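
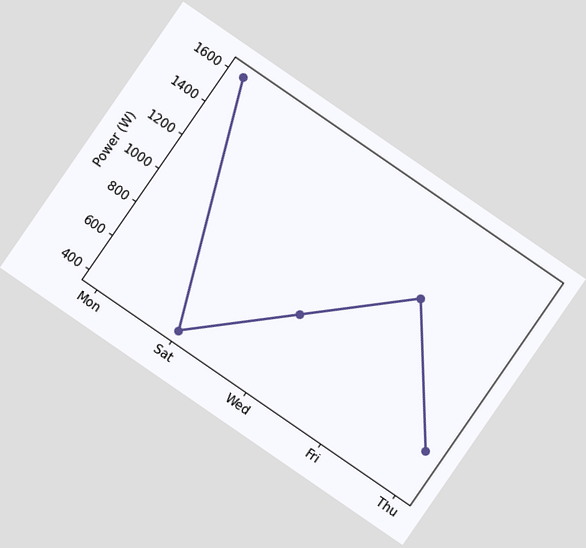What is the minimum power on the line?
The chart is tilted about 35° clockwise. The lowest point is at Sat, and reading across to the y-axis gives 400W.

400W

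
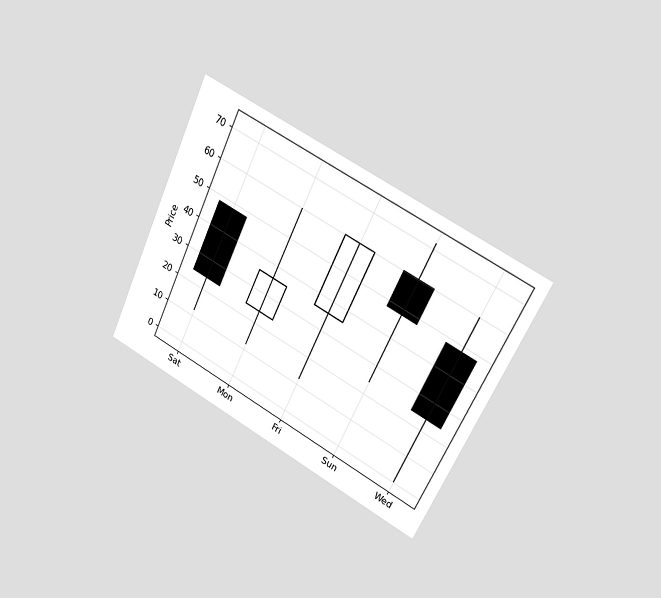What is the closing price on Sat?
24

The chart is tilted about 26° clockwise and viewed slightly from the right. The Sat candle closes at 24.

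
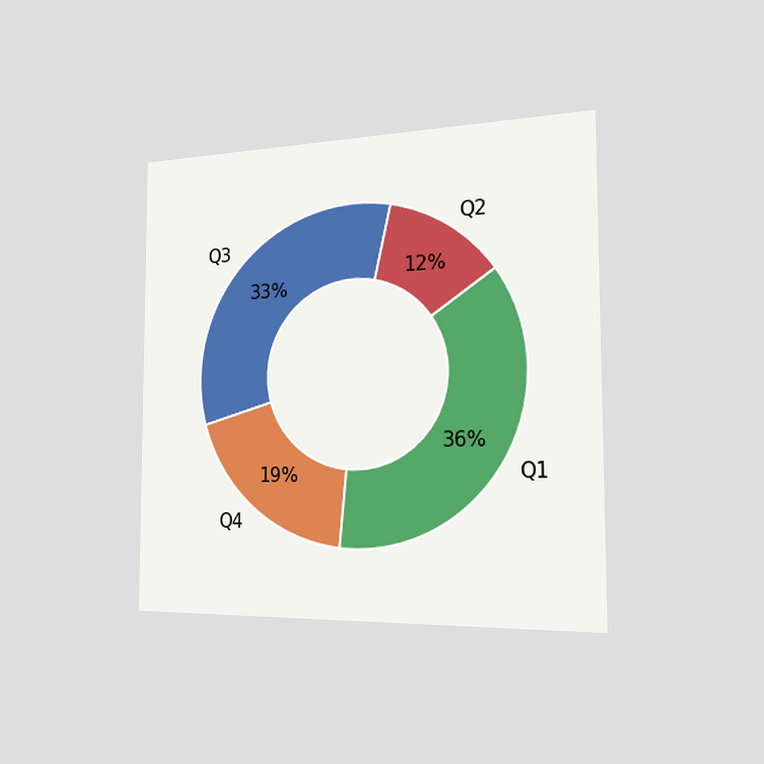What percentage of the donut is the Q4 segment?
The chart is viewed slightly from the right. The Q4 segment takes up 19% of the ring.

19%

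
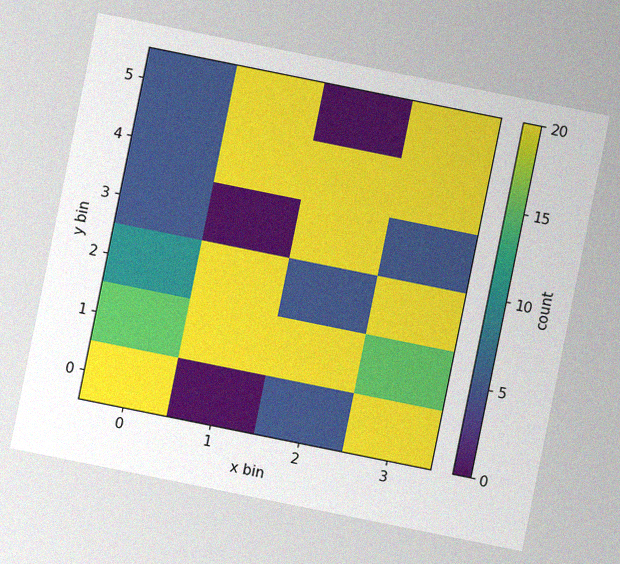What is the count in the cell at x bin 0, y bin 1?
The chart is tilted about 11° clockwise, with some photo noise. Matching the cell (0, 1) against the colorbar gives 15.

15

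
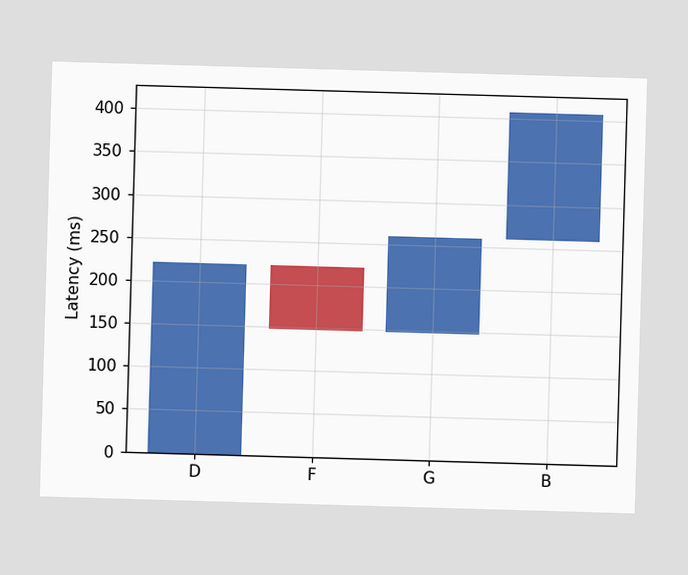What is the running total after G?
259ms

After G the running total reaches 259ms.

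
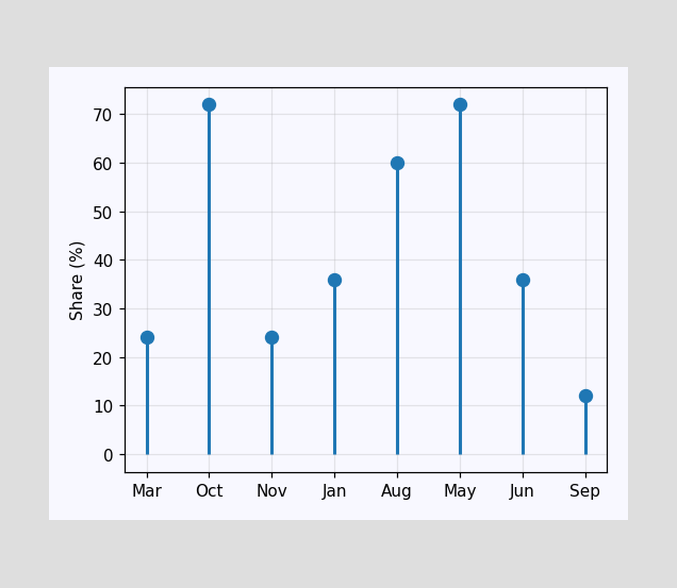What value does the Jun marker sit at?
36%

The Jun marker sits at 36%.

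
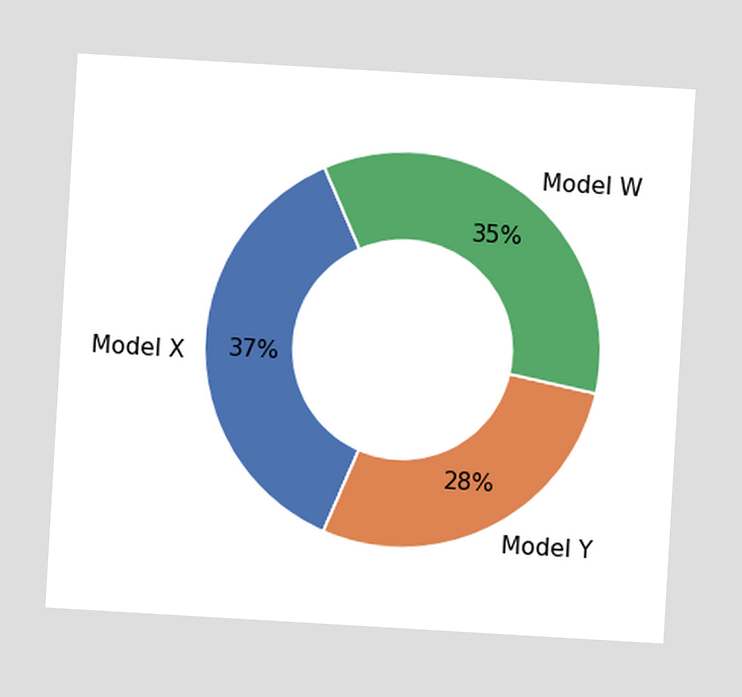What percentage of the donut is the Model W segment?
The chart is tilted about 3° clockwise. The Model W segment takes up 35% of the ring.

35%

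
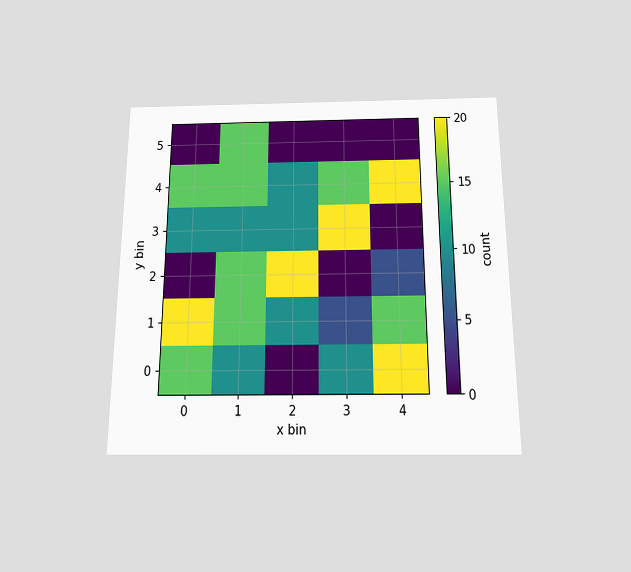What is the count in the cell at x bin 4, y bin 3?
0

The chart is viewed slightly from below. Matching the cell (4, 3) against the colorbar gives 0.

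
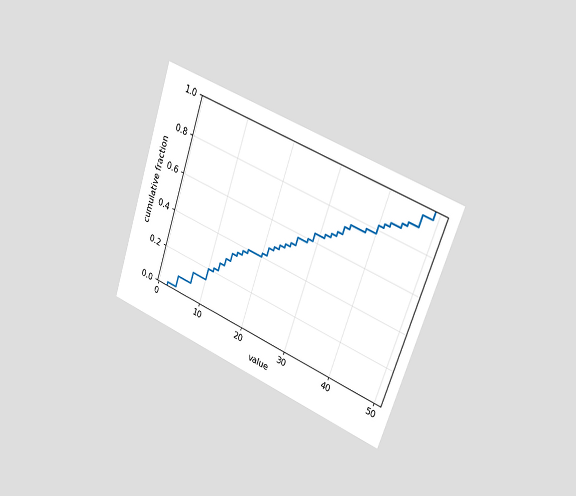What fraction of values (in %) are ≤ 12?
The chart is tilted about 19° clockwise and viewed slightly from the right. At x=12 the ECDF step is at 26%.

26%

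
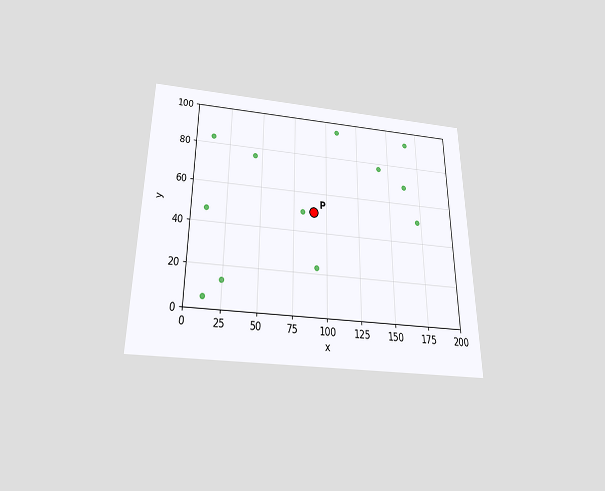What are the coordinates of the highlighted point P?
(90, 50)

The chart is viewed slightly from below. Following the gridlines from P to each axis, P sits at (90, 50).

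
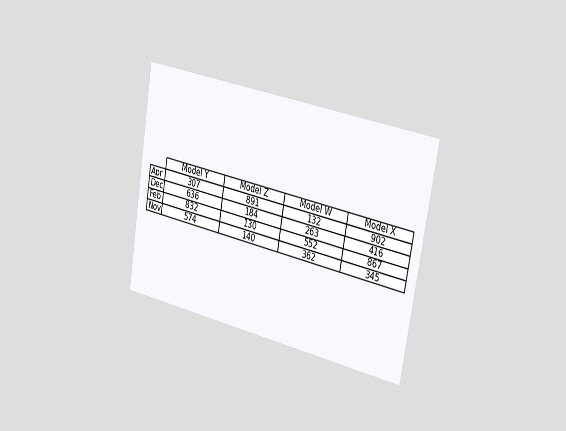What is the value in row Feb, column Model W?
The chart is tilted about 10° clockwise and viewed slightly from the right. The (Feb, Model W) cell reads 552.

552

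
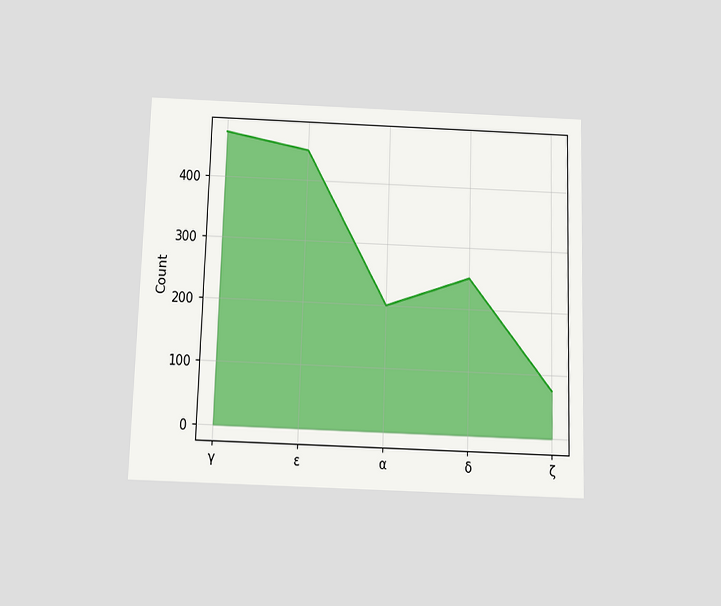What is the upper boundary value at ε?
450

The chart is viewed slightly from below. At ε the upper boundary is at 450.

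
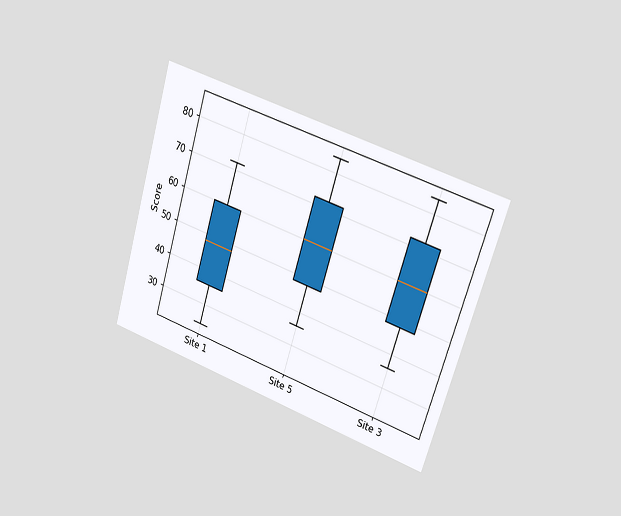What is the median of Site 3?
The chart is tilted about 17° clockwise and viewed slightly from the right. The median line in the Site 3 box sits at 60.

60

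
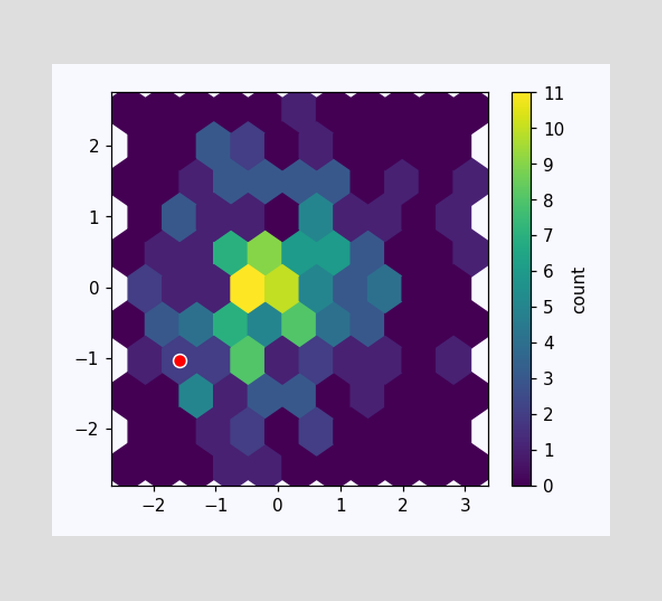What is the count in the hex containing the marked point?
2

The marked hex reads 2 on the colorbar.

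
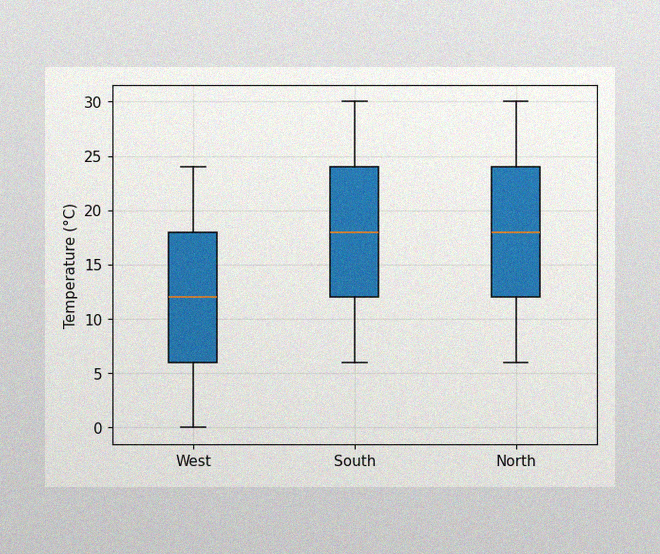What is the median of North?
The image has some photo noise and uneven lighting. The median line in the North box sits at 18°C.

18°C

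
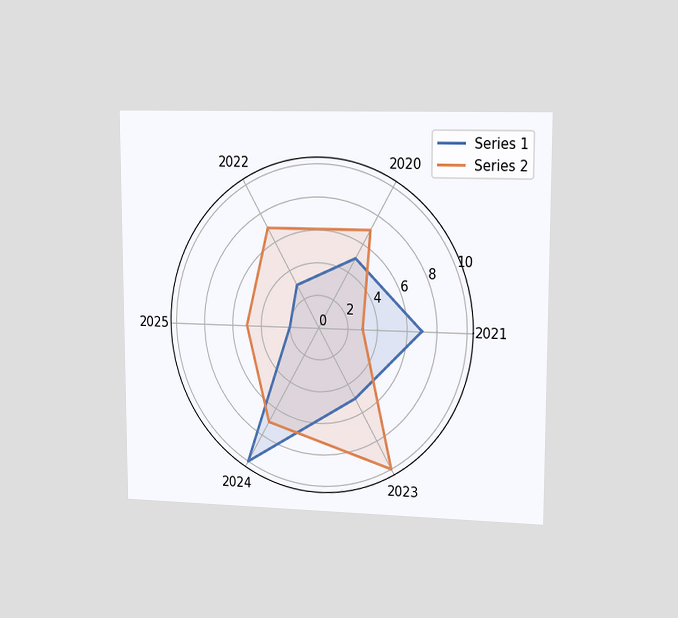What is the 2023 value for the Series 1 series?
The chart is viewed slightly from the right. On the 2023 axis, Series 1 reaches 5.

5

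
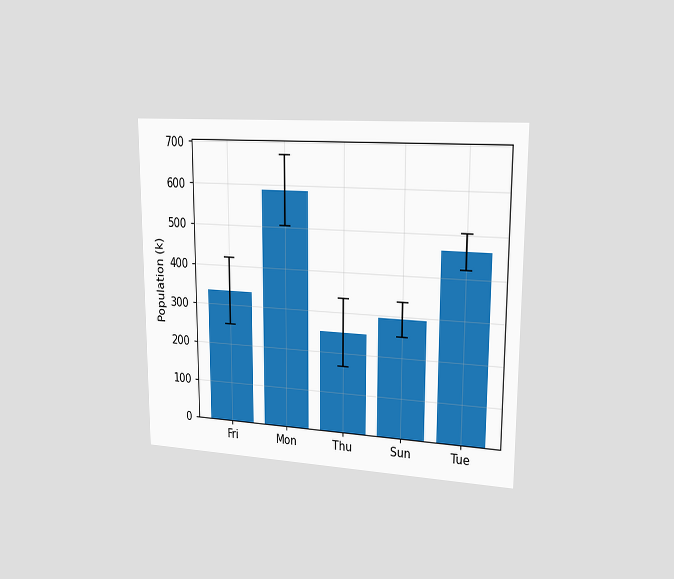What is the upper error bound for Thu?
336k

The chart is viewed slightly from the right. The Thu bar's upper whisker reaches 336k.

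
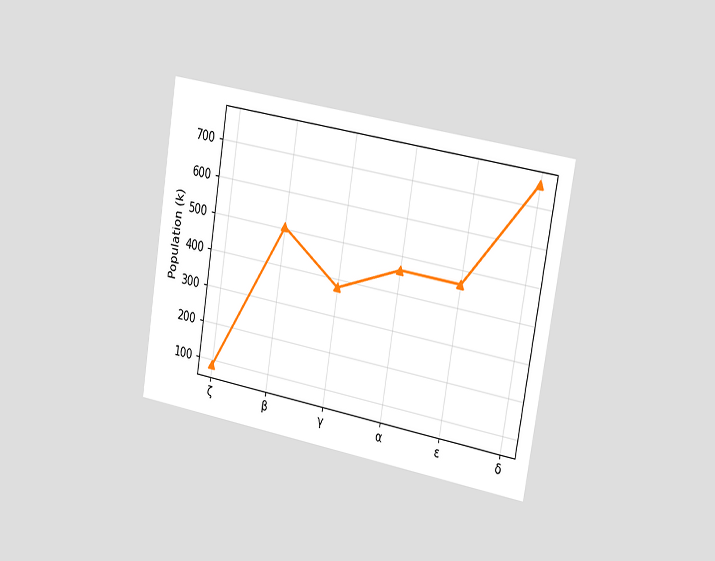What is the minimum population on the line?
The chart is tilted about 9° clockwise and viewed slightly from the right. The lowest point is at ζ, and reading across to the y-axis gives 84k.

84k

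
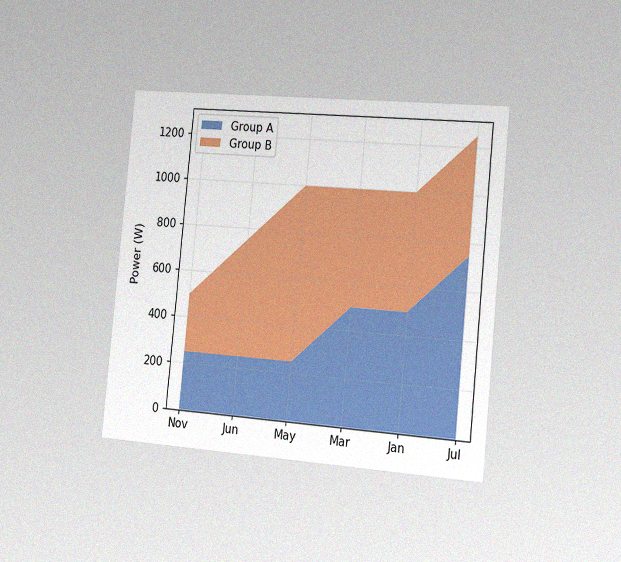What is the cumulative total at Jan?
The chart is tilted about 6° clockwise and viewed slightly from the right, with some photo noise. The stacked total at Jan reaches 1000W.

1000W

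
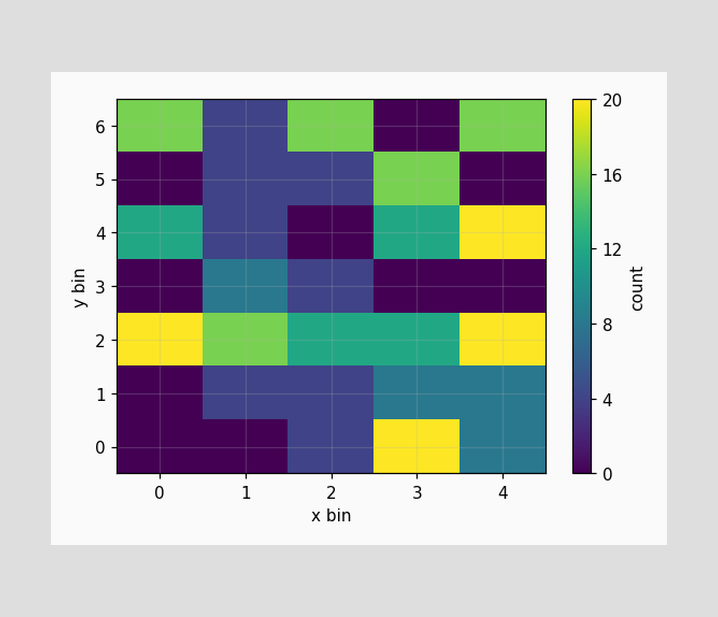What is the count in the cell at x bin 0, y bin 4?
Matching the cell (0, 4) against the colorbar gives 12.

12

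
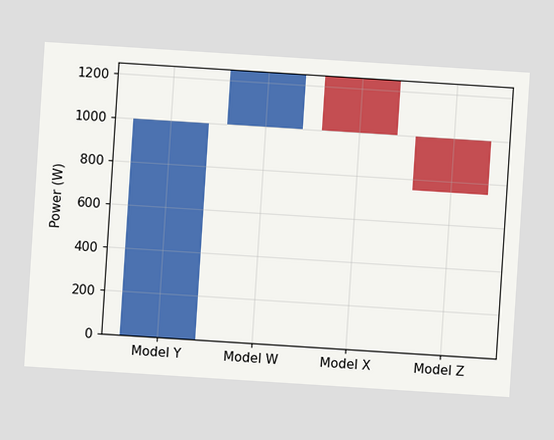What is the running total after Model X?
The chart is tilted about 4° clockwise. After Model X the running total reaches 1000W.

1000W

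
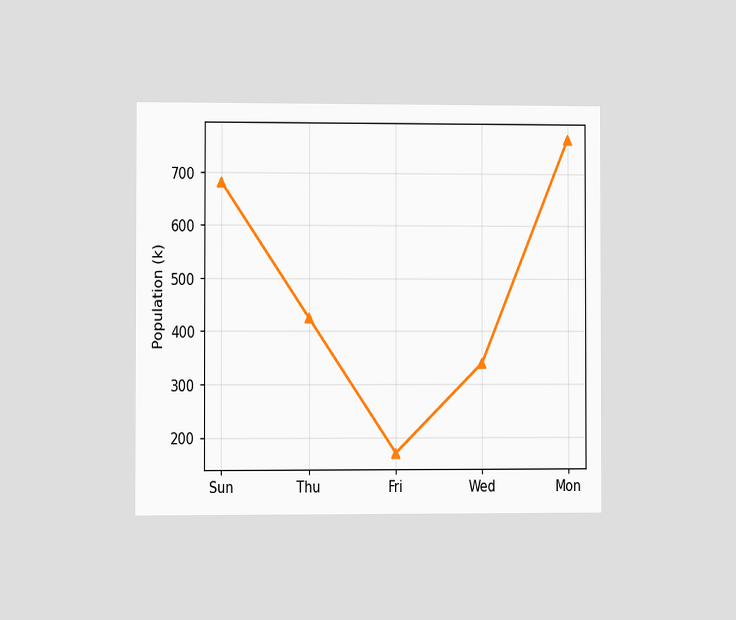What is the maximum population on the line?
765k

The chart is viewed slightly from the left. The highest point is at Mon, and reading across to the y-axis gives 765k.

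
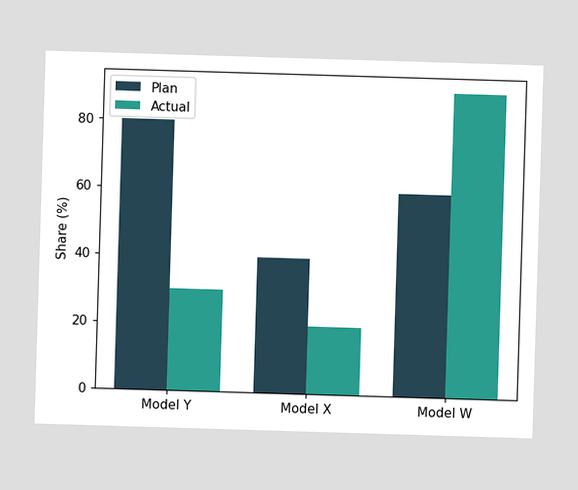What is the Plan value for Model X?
40%

The Plan bar at Model X reaches 40% on the y-axis.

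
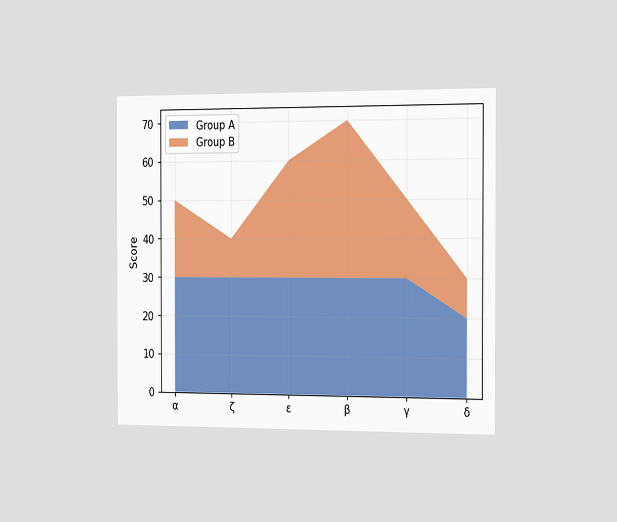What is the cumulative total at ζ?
The chart is viewed slightly from the right. The stacked total at ζ reaches 40.

40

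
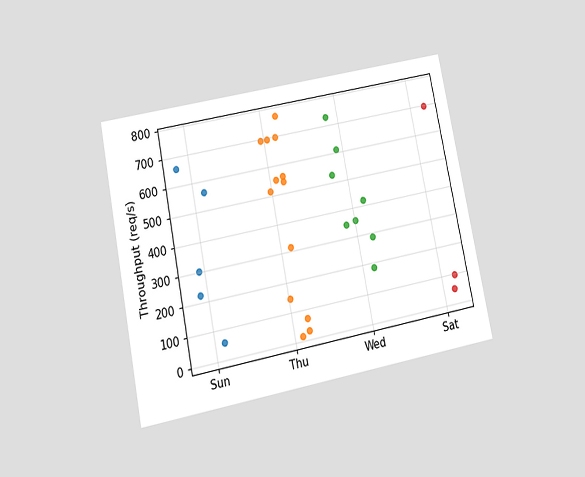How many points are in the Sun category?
The chart is tilted about 11° counter-clockwise and viewed at a slight angle. Counting the markers in the Sun column gives 5.

5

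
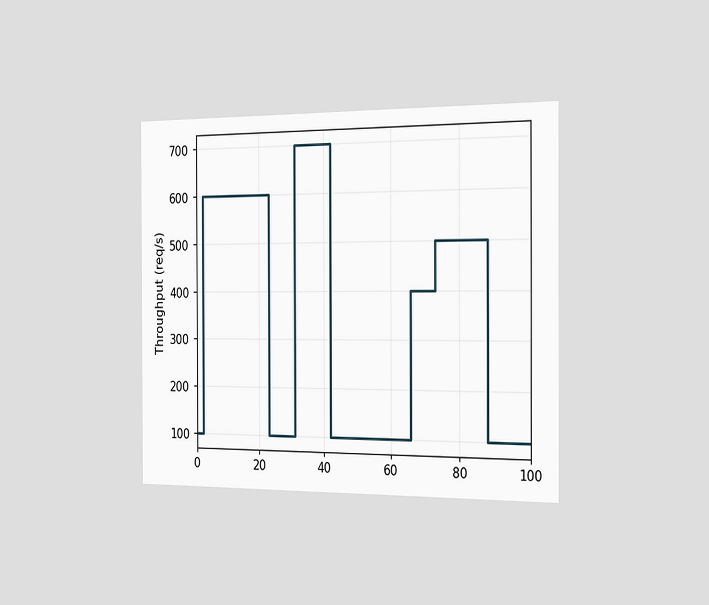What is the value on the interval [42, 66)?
The chart is viewed slightly from the right. On [42, 66) the step sits at 100req/s.

100req/s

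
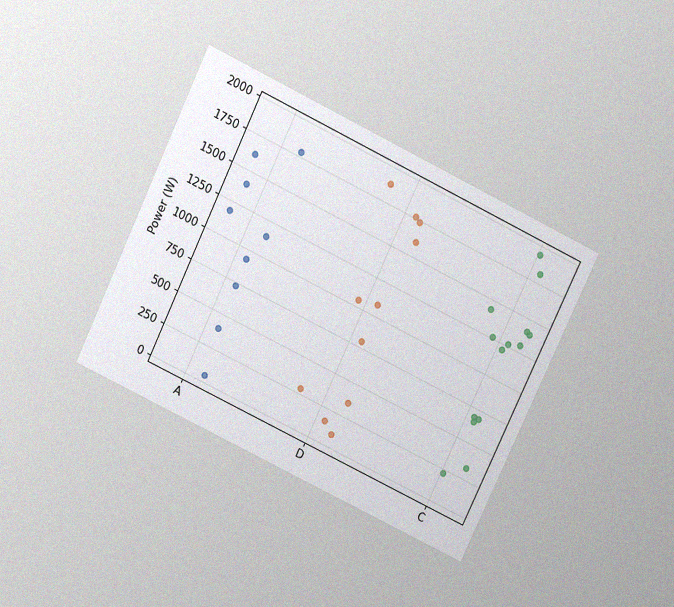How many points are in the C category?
The chart is tilted about 26° clockwise and viewed slightly from above, with some photo noise. Counting the markers in the C column gives 14.

14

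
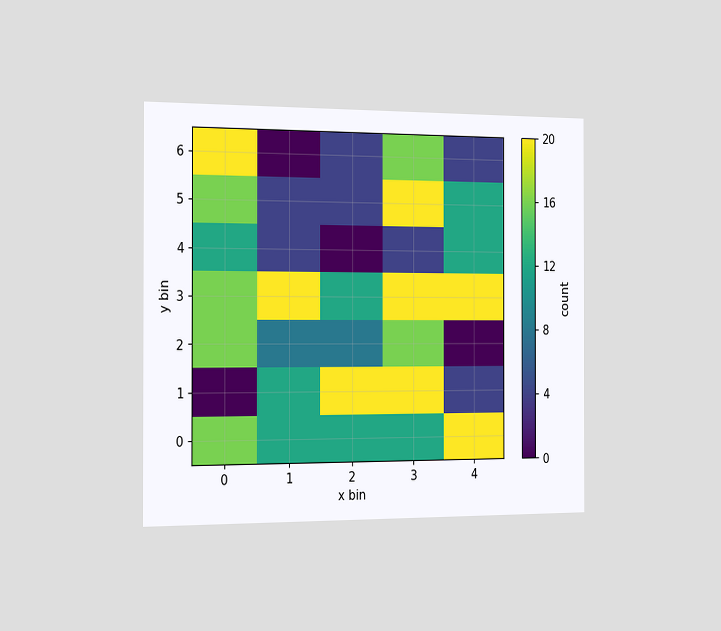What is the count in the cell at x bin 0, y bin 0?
The chart is viewed slightly from the left. Matching the cell (0, 0) against the colorbar gives 16.

16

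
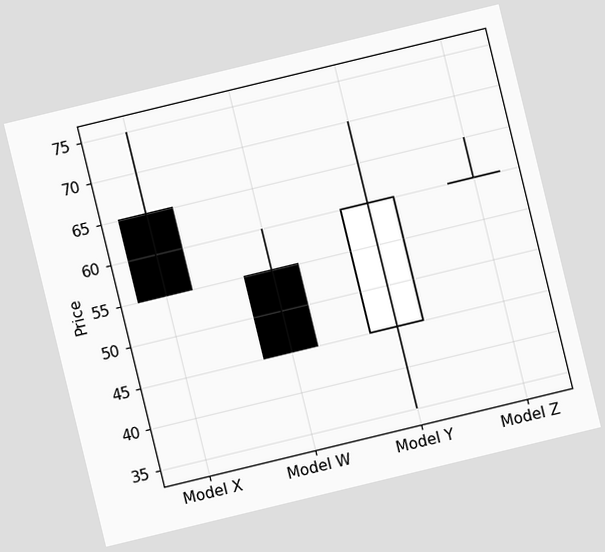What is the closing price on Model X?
The chart is tilted about 14° counter-clockwise. The Model X candle closes at 55.

55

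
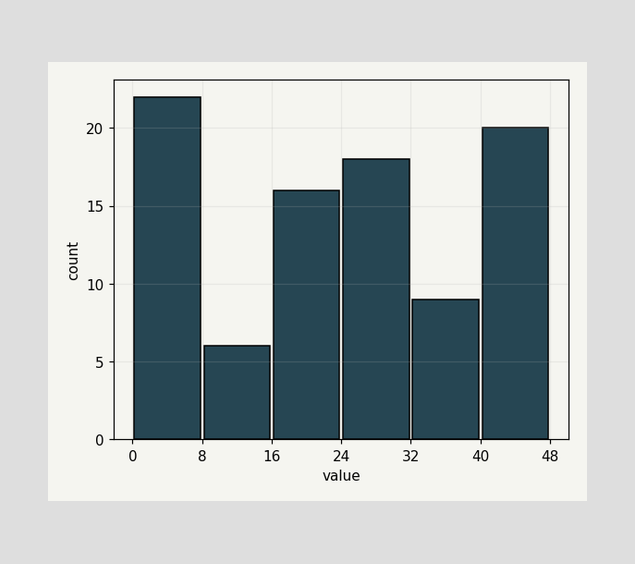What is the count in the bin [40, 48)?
20

The [40, 48) bin has height 20.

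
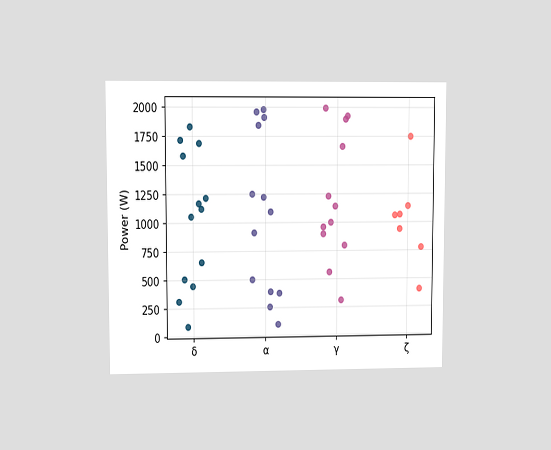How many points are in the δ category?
The chart is viewed at a slight angle. Counting the markers in the δ column gives 13.

13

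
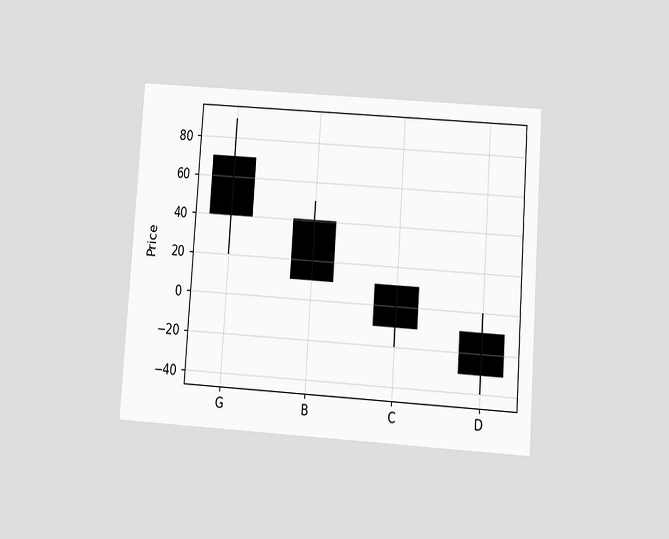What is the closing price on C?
-10

The chart is tilted about 4° clockwise and viewed slightly from below. The C candle closes at -10.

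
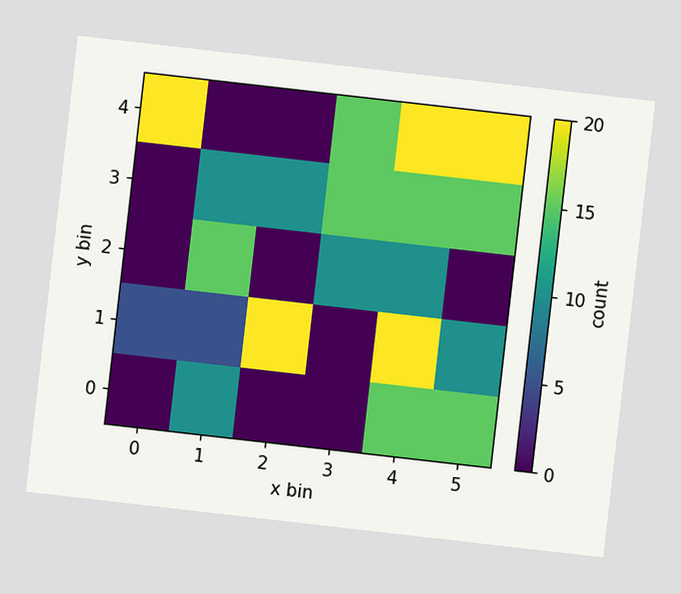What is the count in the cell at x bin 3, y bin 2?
The chart is tilted about 7° clockwise. Matching the cell (3, 2) against the colorbar gives 10.

10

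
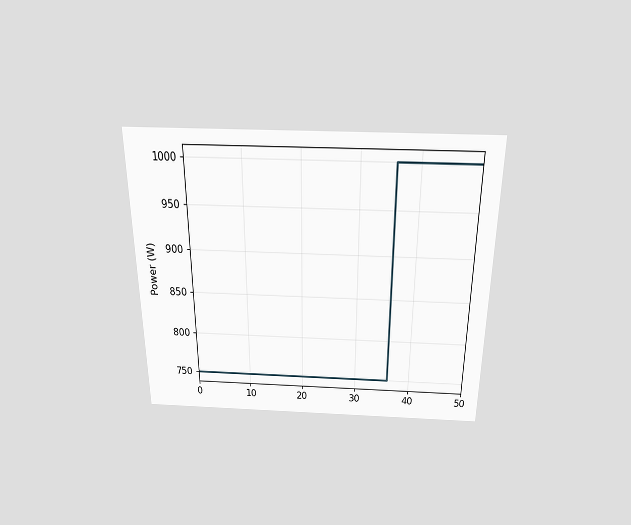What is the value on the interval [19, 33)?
The chart is viewed slightly from above. On [19, 33) the step sits at 750W.

750W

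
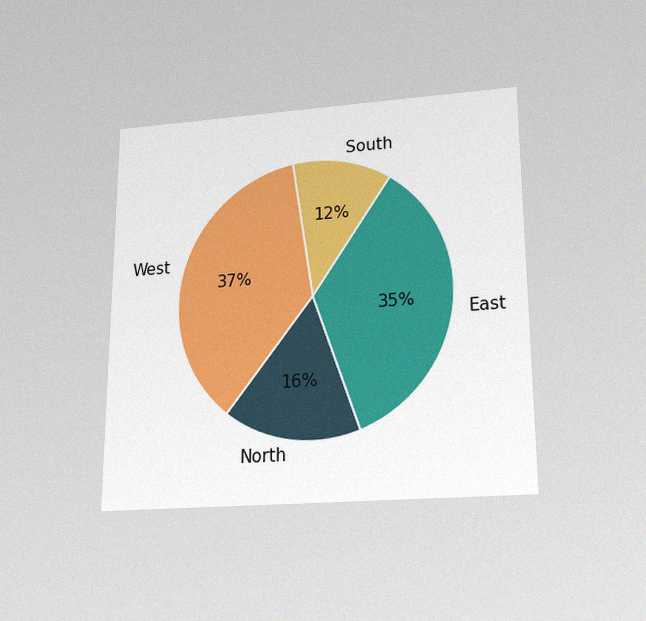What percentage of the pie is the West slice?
The chart is viewed slightly from below, with some photo noise. The West slice takes up 37% of the pie.

37%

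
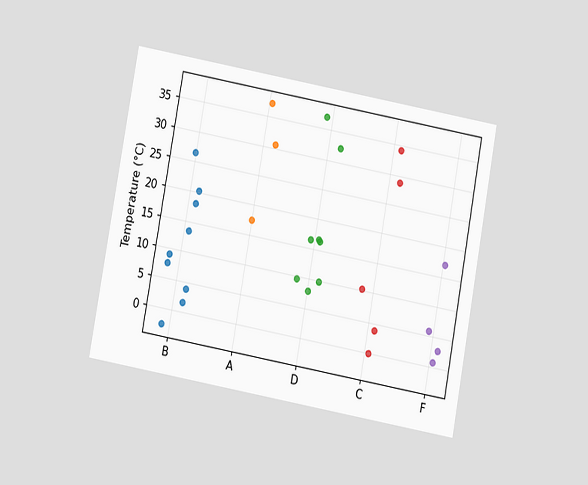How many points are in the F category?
4

The chart is tilted about 10° clockwise and viewed slightly from below. Counting the markers in the F column gives 4.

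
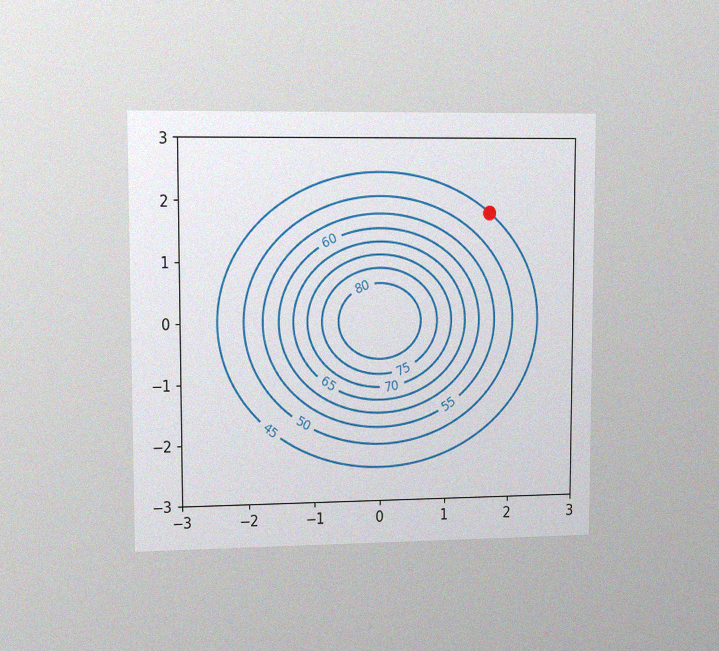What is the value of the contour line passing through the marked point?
The chart is viewed slightly from the left, with some photo noise. The marked point sits on the contour labelled 45.

45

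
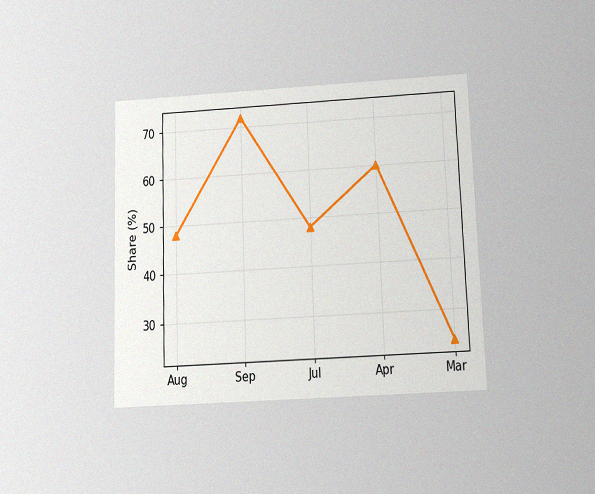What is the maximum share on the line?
The chart is tilted about 2° counter-clockwise and viewed slightly from below, with some photo noise. The highest point is at Sep, and reading across to the y-axis gives 72%.

72%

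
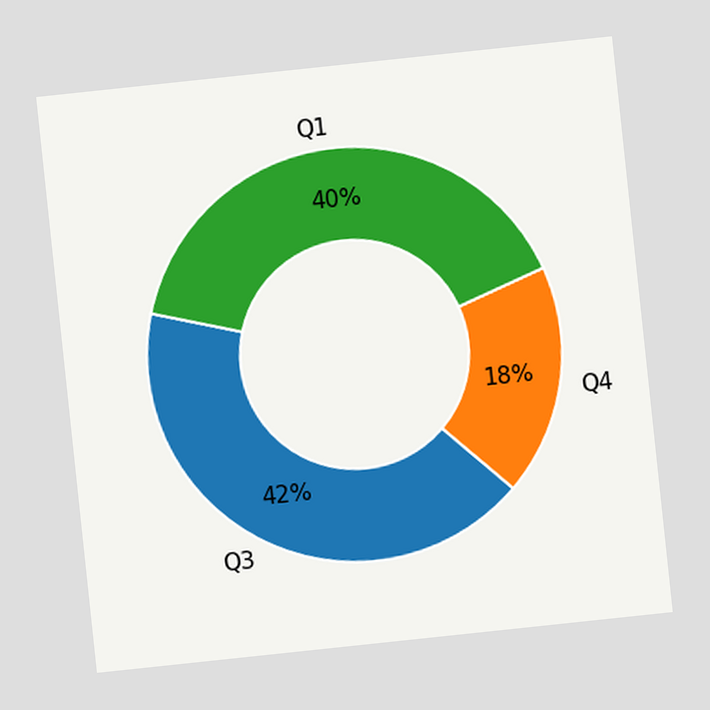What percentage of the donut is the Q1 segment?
40%

The chart is tilted about 6° counter-clockwise. The Q1 segment takes up 40% of the ring.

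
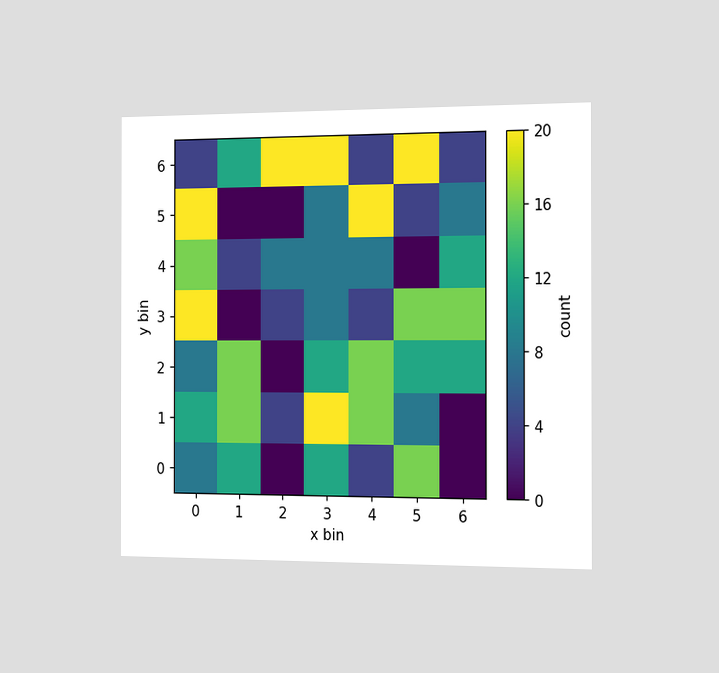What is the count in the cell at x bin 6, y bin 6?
4

The chart is viewed slightly from the right. Matching the cell (6, 6) against the colorbar gives 4.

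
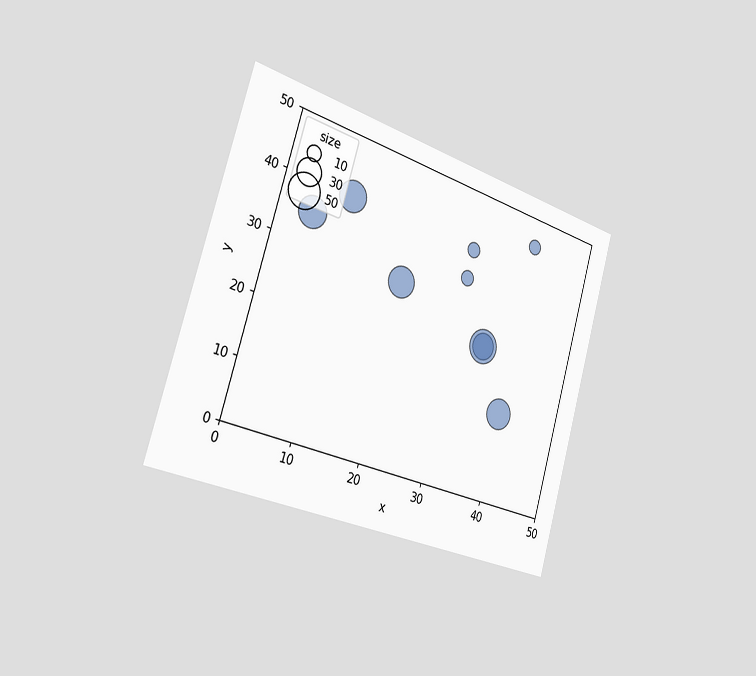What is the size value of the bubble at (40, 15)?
40

The chart is tilted about 16° clockwise and viewed slightly from the left. Matching the bubble at (40, 15) against the size legend gives 40.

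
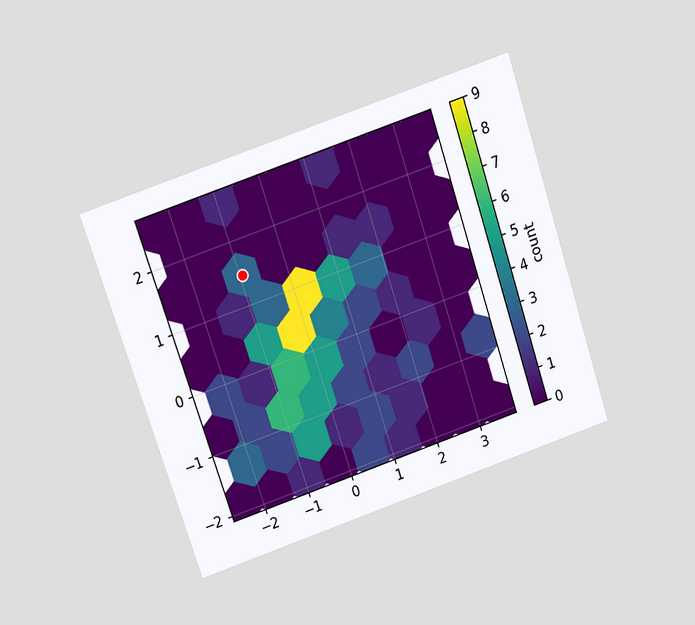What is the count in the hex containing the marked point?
3

The chart is tilted about 18° counter-clockwise and viewed slightly from above. The marked hex reads 3 on the colorbar.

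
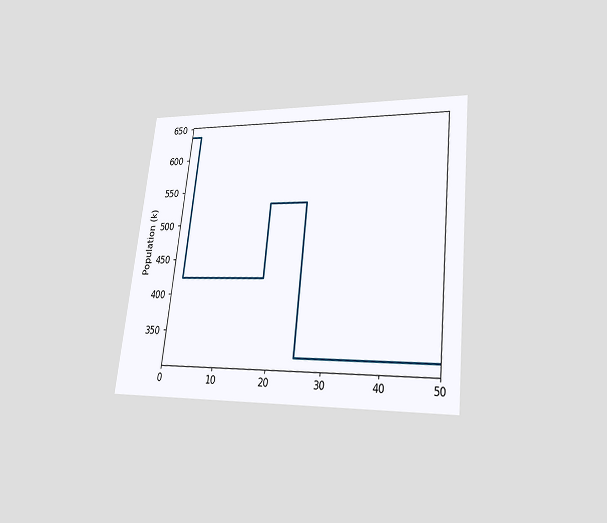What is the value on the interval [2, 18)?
The chart is tilted about 6° clockwise and viewed at a slight angle. On [2, 18) the step sits at 424k.

424k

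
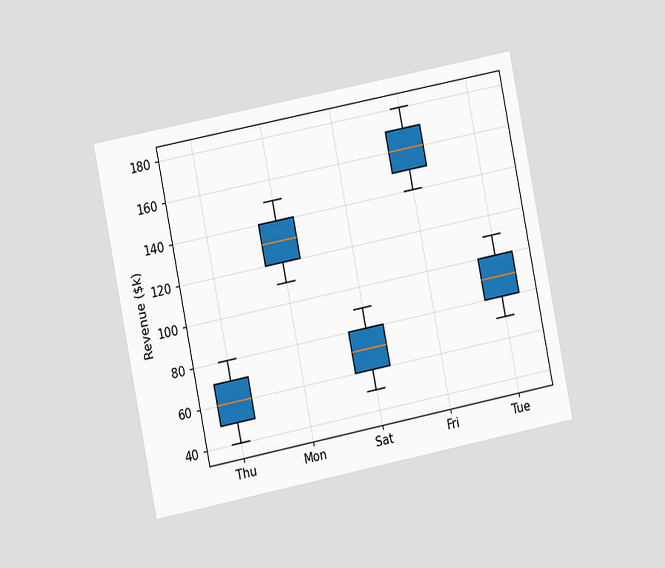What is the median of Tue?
$90k

The chart is tilted about 11° counter-clockwise and viewed slightly from the left. The median line in the Tue box sits at $90k.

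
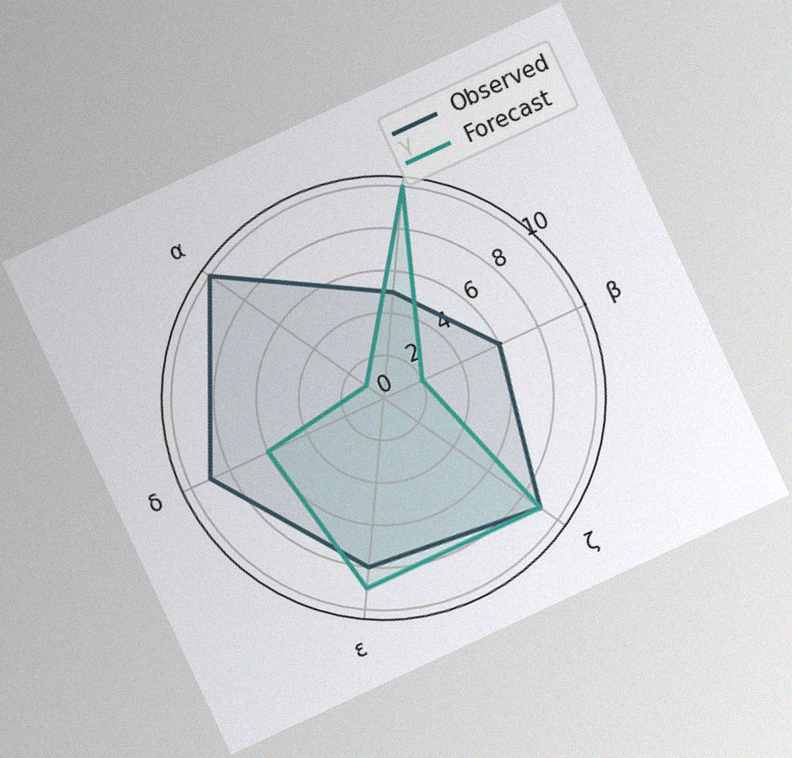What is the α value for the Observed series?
The chart is tilted about 25° counter-clockwise, with some photo noise. On the α axis, Observed reaches 10.

10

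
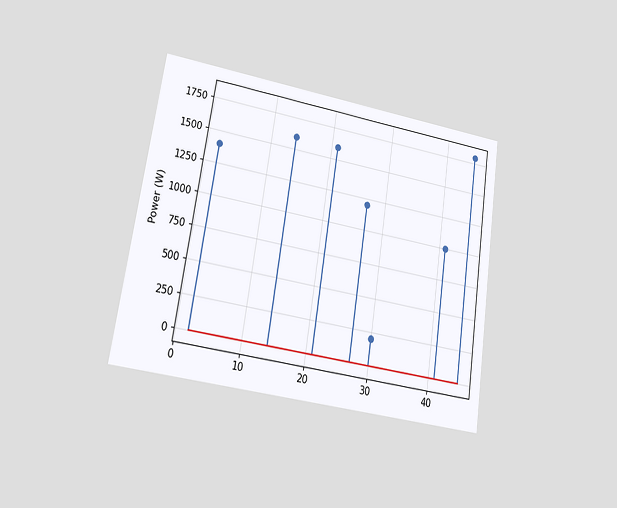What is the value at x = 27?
1200W

The chart is tilted about 9° clockwise and viewed at a slight angle. The stem at x=27 reaches 1200W.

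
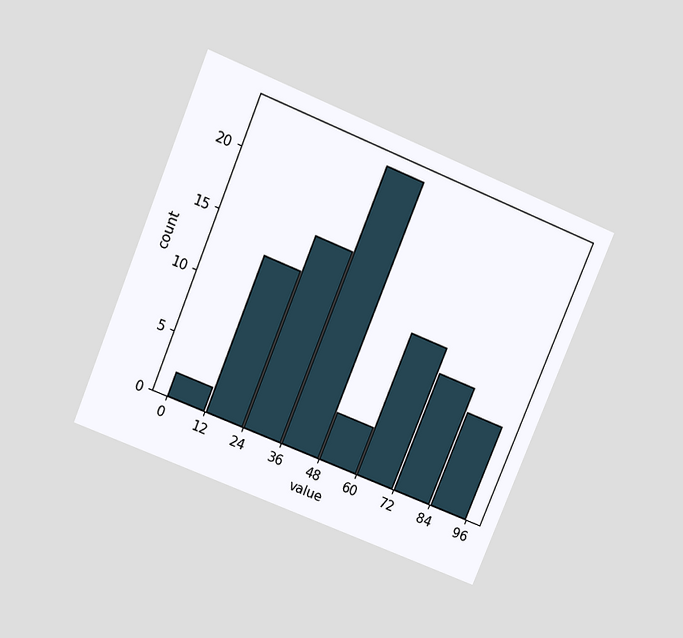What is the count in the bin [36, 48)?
The chart is tilted about 22° clockwise and viewed at a slight angle. The [36, 48) bin has height 23.

23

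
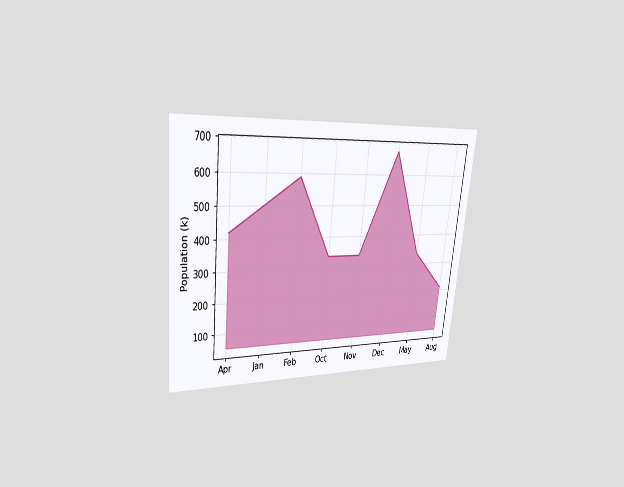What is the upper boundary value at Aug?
The chart is tilted about 6° clockwise and viewed at a slight angle. At Aug the upper boundary is at 210k.

210k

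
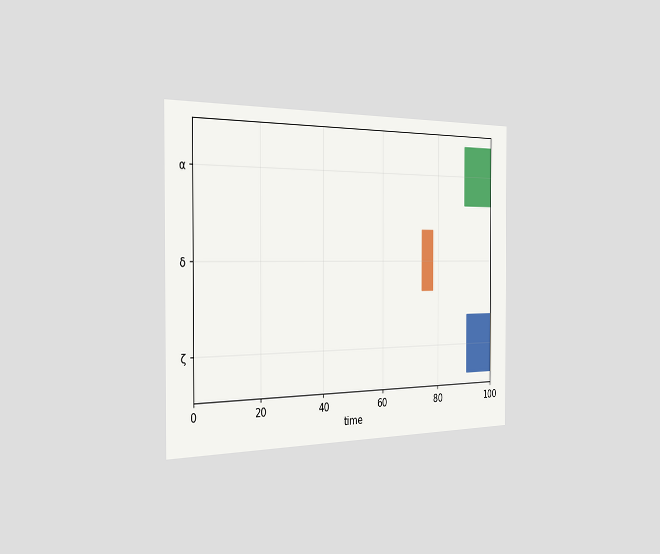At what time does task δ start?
74

The chart is viewed slightly from the left. The δ bar begins at t=74.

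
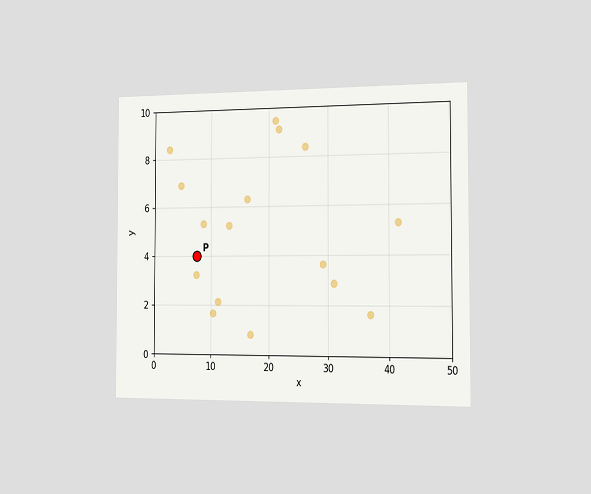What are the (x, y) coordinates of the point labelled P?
The chart is viewed slightly from the right. Following the gridlines from P to each axis, P sits at (7.5, 4).

(7.5, 4)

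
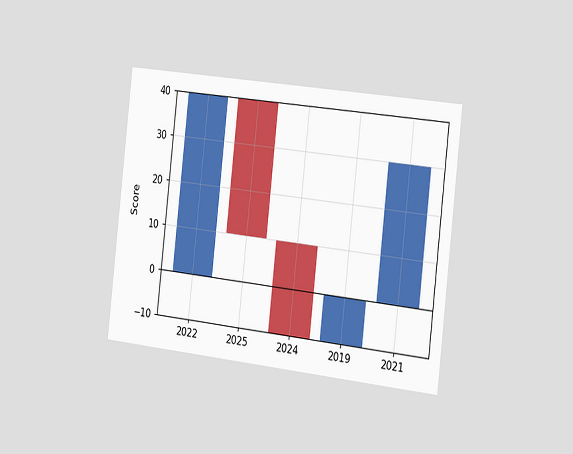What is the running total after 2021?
30

The chart is tilted about 7° clockwise and viewed slightly from the right. After 2021 the running total reaches 30.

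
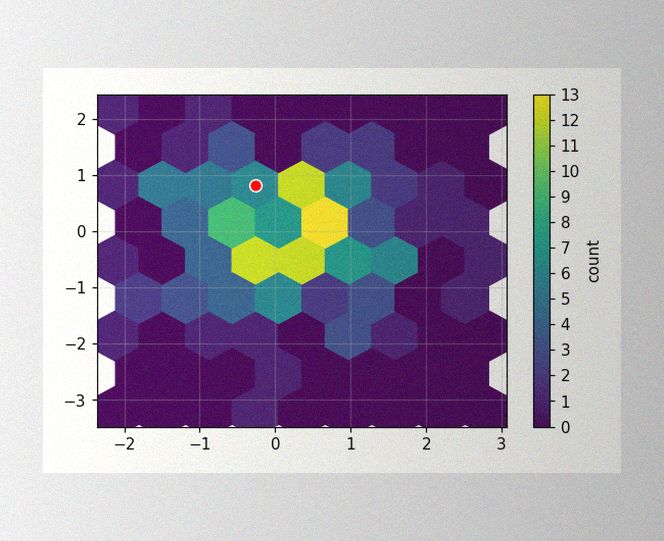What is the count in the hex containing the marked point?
The image has some photo noise and uneven lighting. The marked hex reads 6 on the colorbar.

6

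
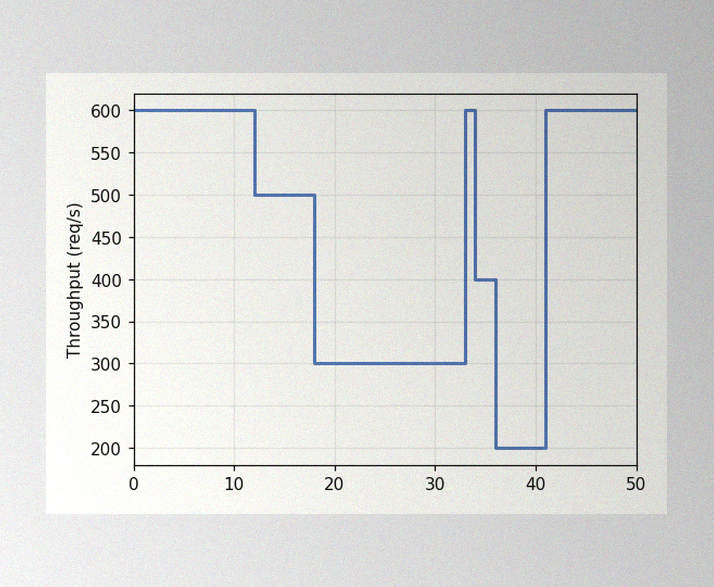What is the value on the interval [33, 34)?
600req/s

The image has some photo noise and uneven lighting. On [33, 34) the step sits at 600req/s.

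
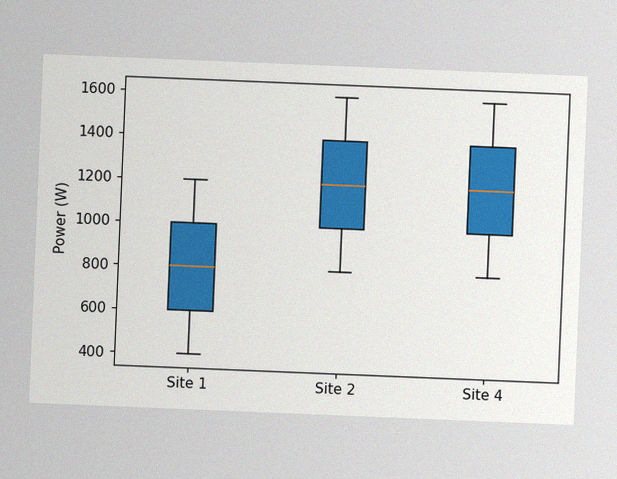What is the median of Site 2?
1200W

The chart is tilted about 2° clockwise, with some photo noise. The median line in the Site 2 box sits at 1200W.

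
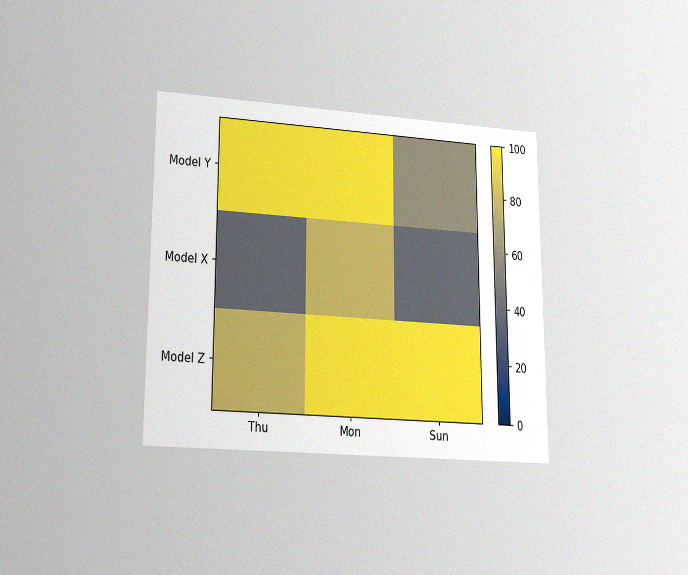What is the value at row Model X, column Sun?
40

The chart is viewed at a slight angle, with some photo noise. Matching cell (Model X, Sun) against the colorbar gives 40.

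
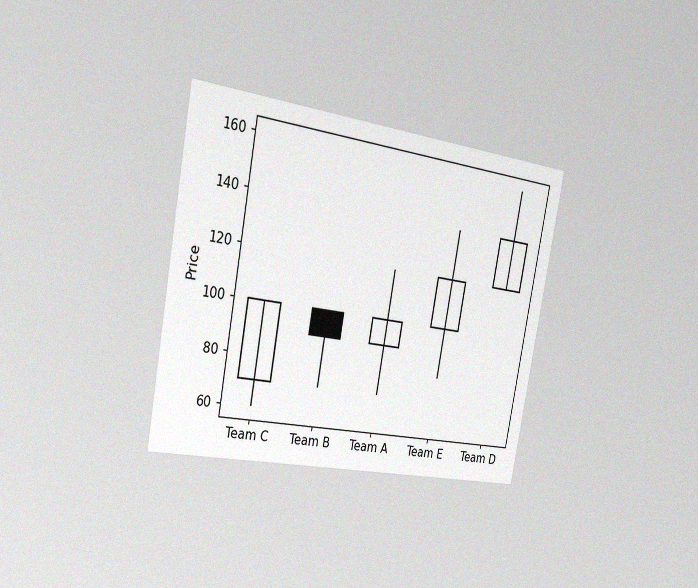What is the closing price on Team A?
The chart is tilted about 10° clockwise and viewed slightly from the left, with some photo noise. The Team A candle closes at 100.

100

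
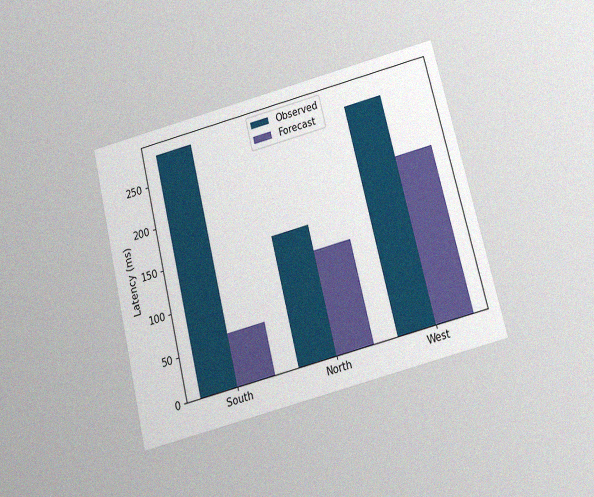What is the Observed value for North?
The chart is tilted about 14° counter-clockwise and viewed slightly from below, with some photo noise. The Observed bar at North reaches 150ms on the y-axis.

150ms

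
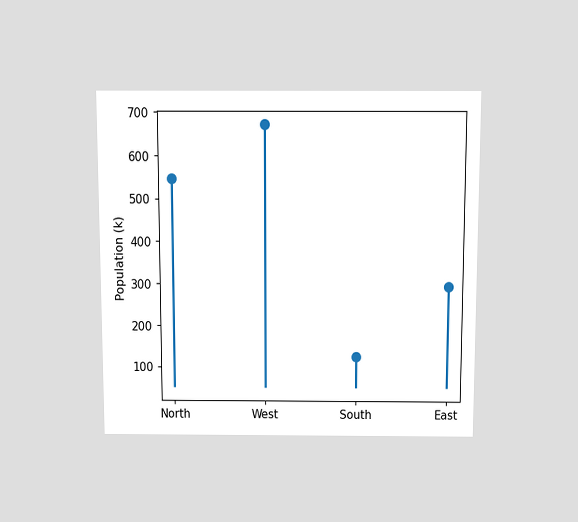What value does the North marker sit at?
546k

The chart is viewed slightly from above. The North marker sits at 546k.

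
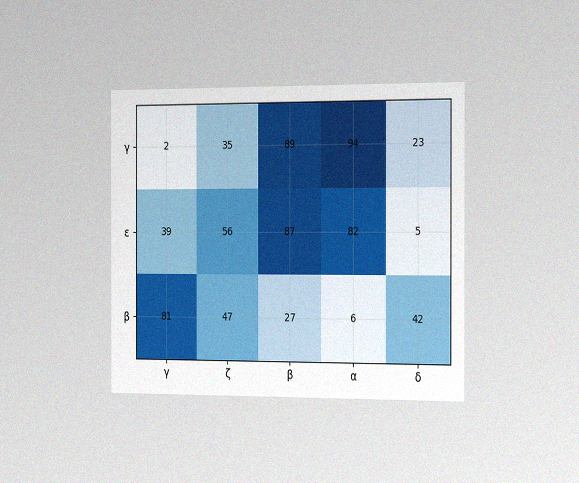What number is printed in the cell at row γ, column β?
The chart is viewed slightly from the right, with some photo noise. The (γ, β) cell reads 89.

89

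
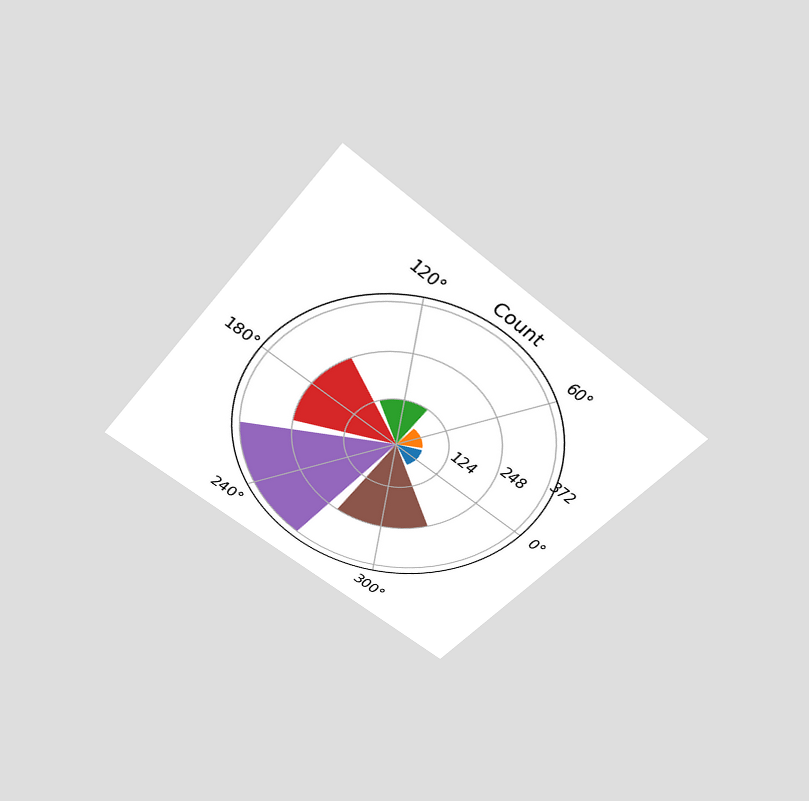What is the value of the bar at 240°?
The chart is tilted about 39° clockwise and viewed slightly from above. The bar at 240° reaches 372 on the radial axis.

372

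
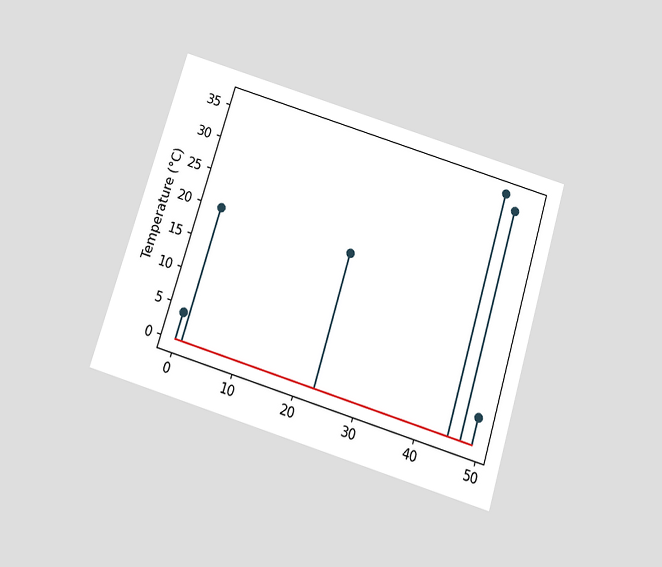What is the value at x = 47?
The chart is tilted about 17° clockwise and viewed slightly from below. The stem at x=47 reaches 34°C.

34°C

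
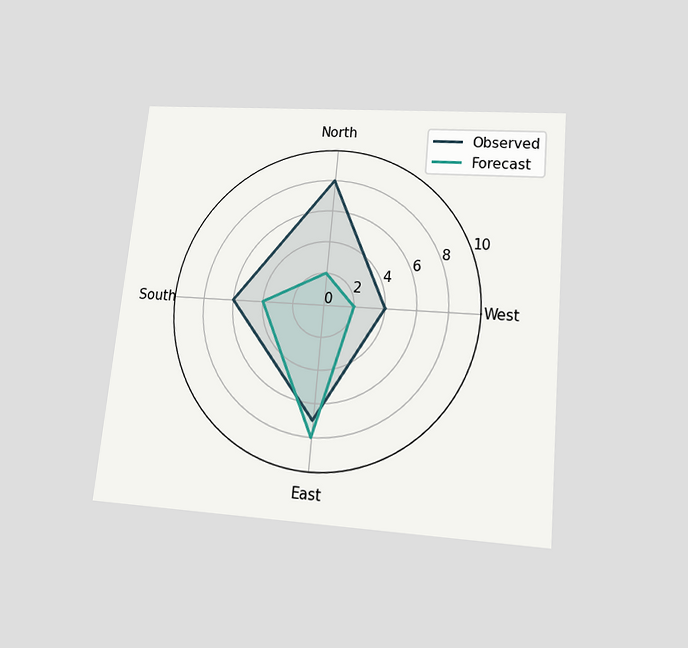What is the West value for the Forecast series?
The chart is tilted about 5° clockwise and viewed slightly from below. On the West axis, Forecast reaches 2.

2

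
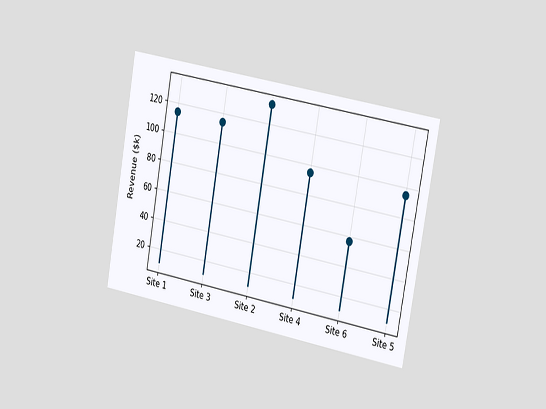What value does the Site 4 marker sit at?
$95k

The chart is tilted about 10° clockwise and viewed slightly from the right. The Site 4 marker sits at $95k.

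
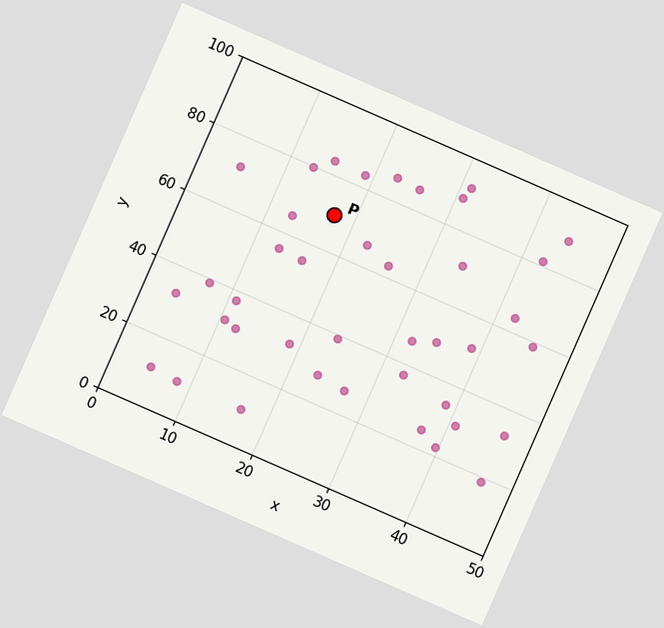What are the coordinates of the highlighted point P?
(17.5, 70)

The chart is tilted about 24° clockwise. Following the gridlines from P to each axis, P sits at (17.5, 70).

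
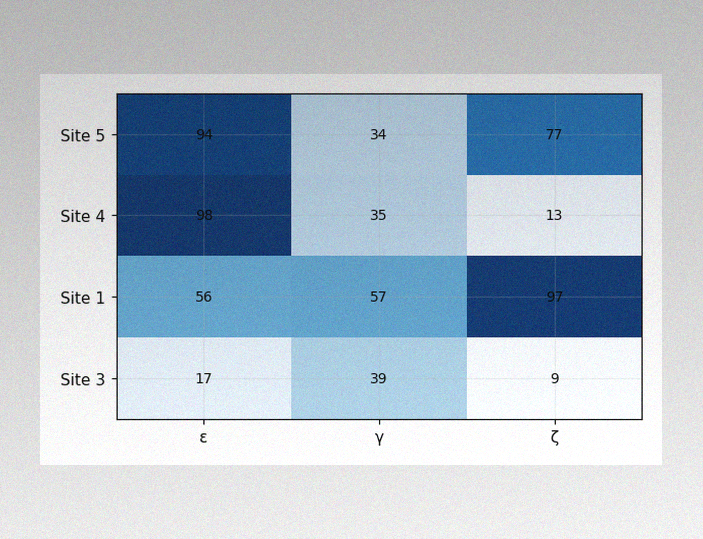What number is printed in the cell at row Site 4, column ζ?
13

The image has some photo noise and uneven lighting. The (Site 4, ζ) cell reads 13.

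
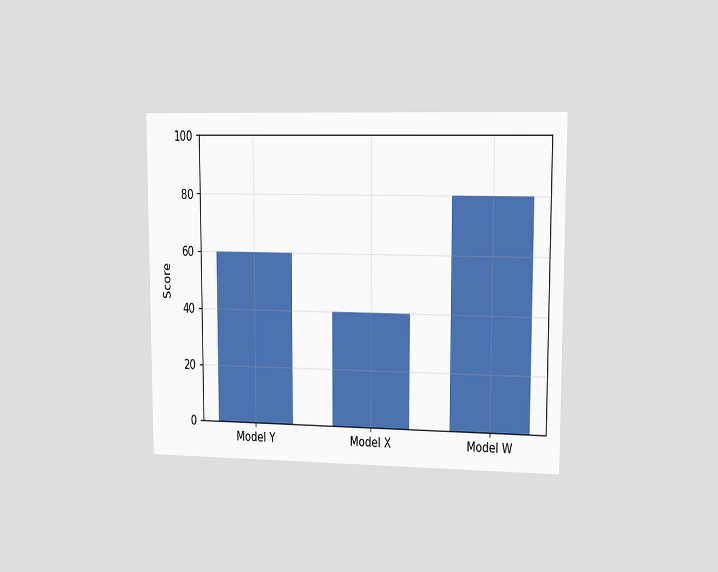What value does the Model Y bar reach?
60

The chart is viewed slightly from the right. Reading along the chart's y-axis, the Model Y bar reaches 60.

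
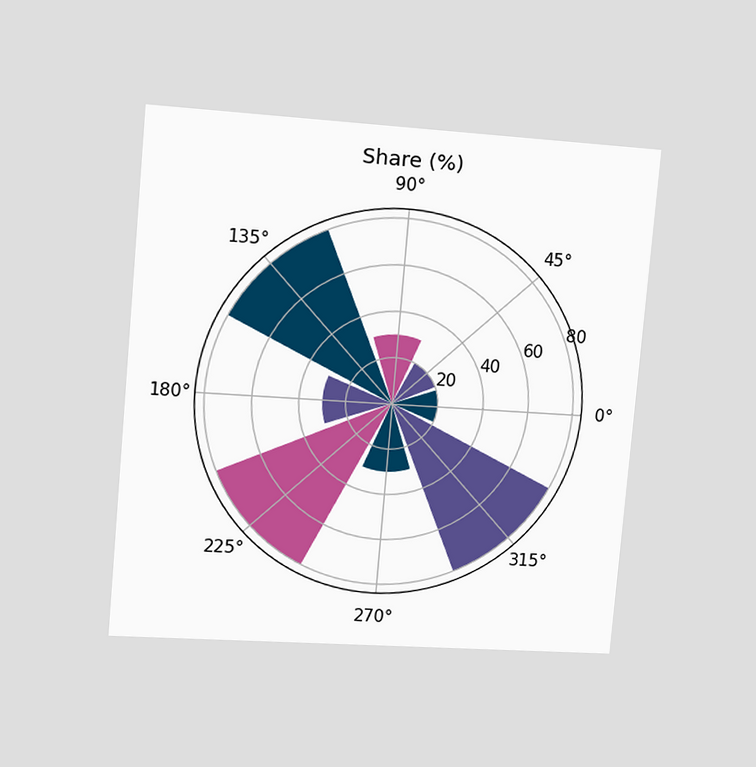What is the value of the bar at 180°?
30%

The chart is tilted about 5° clockwise and viewed slightly from the left. The bar at 180° reaches 30% on the radial axis.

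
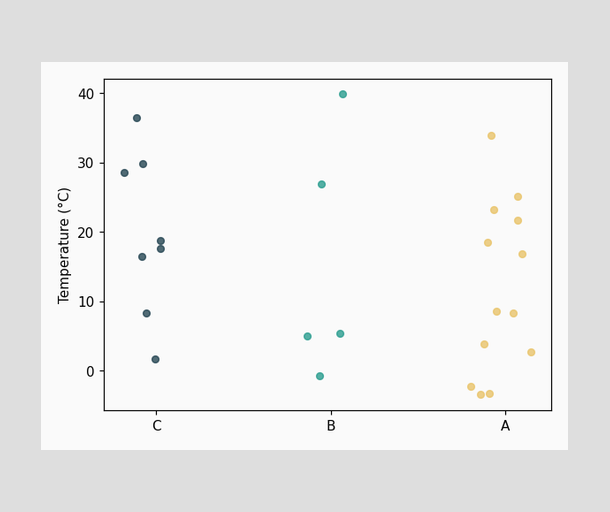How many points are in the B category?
5

Counting the markers in the B column gives 5.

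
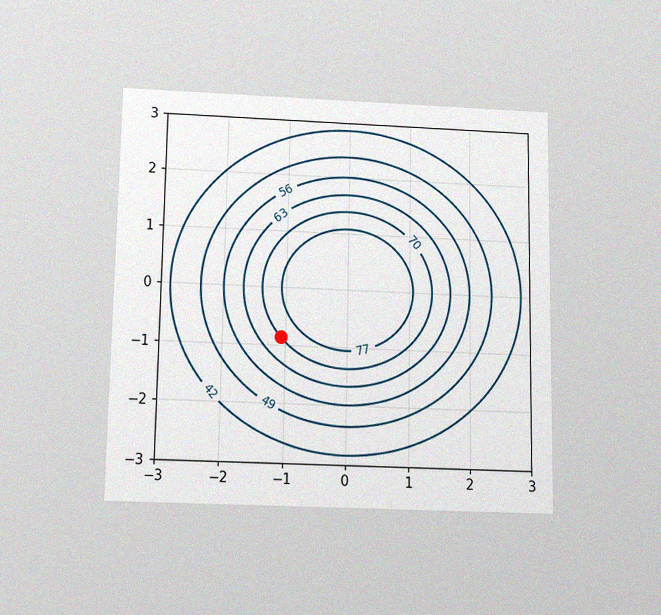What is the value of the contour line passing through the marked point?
70

The chart is viewed slightly from below, with some photo noise. The marked point sits on the contour labelled 70.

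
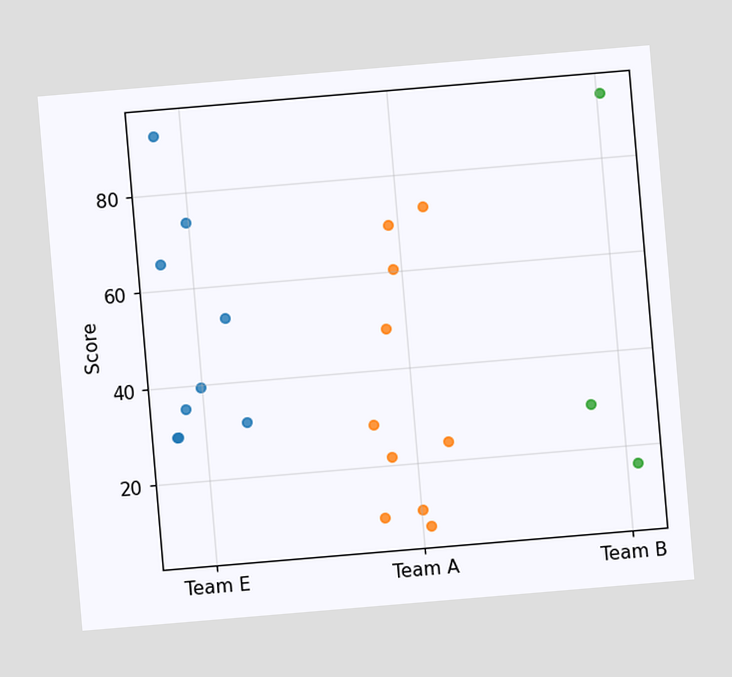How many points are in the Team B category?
The chart is tilted about 5° counter-clockwise. Counting the markers in the Team B column gives 3.

3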